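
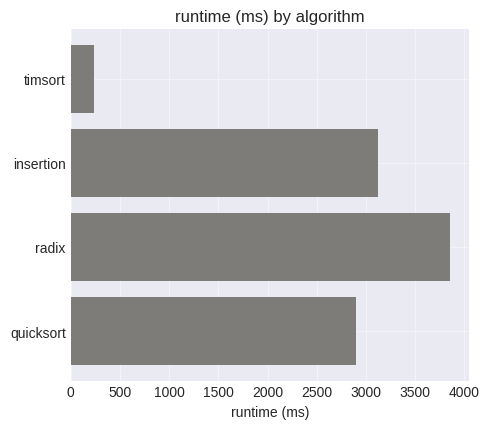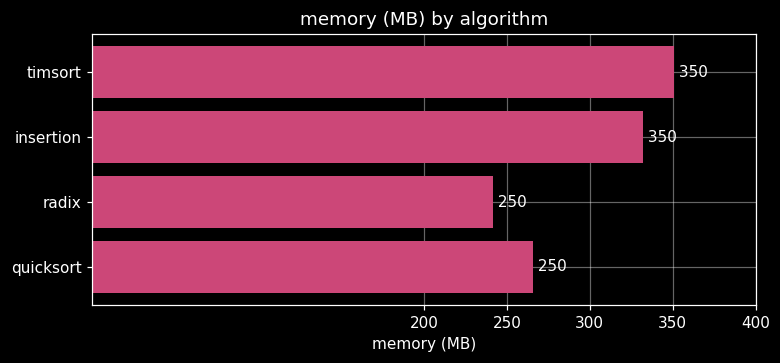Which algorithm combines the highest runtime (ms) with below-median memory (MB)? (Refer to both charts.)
radix

Chart 2 median memory (MB) ≈ 300; below-median algorithms: radix, quicksort. Among those, radix has the highest runtime (ms) (≈ 4000).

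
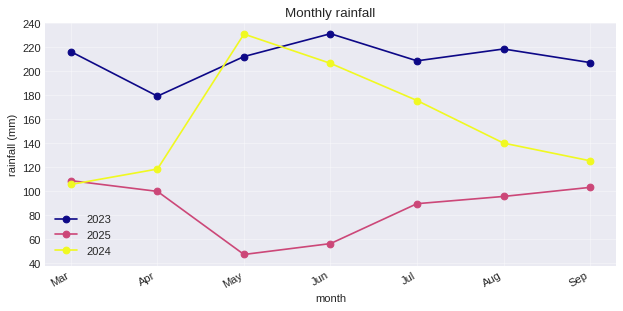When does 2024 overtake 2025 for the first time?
Apr

Mar: 2024 ≈ 100 vs 2025 ≈ 100 (not yet); Apr: 2024 ≈ 120 vs 2025 ≈ 100 (first crossover).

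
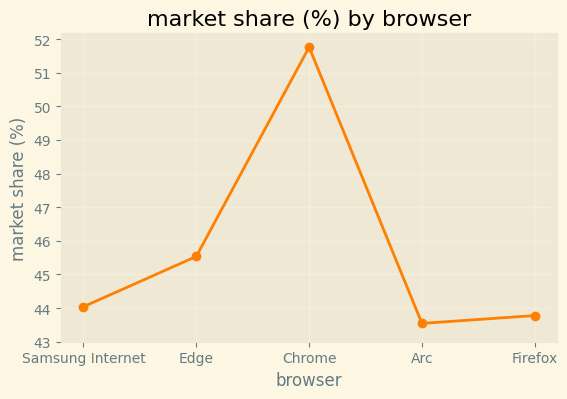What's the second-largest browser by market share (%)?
Edge

Top 3: Chrome ≈ 52, Edge ≈ 46, Samsung Internet ≈ 44.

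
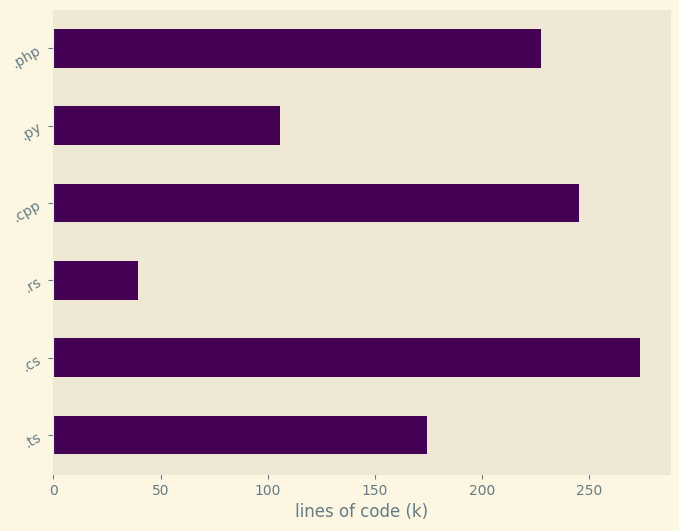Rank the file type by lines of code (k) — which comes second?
.cpp

Top 3: .cs ≈ 275, .cpp ≈ 250, .php ≈ 225.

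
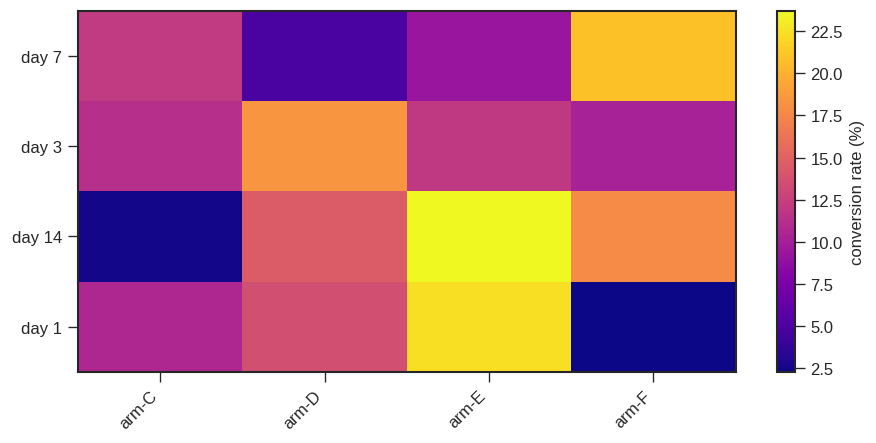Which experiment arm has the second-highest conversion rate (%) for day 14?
arm-F

Top 3 for day 14: arm-E ≈ 24, arm-F ≈ 18, arm-D ≈ 14.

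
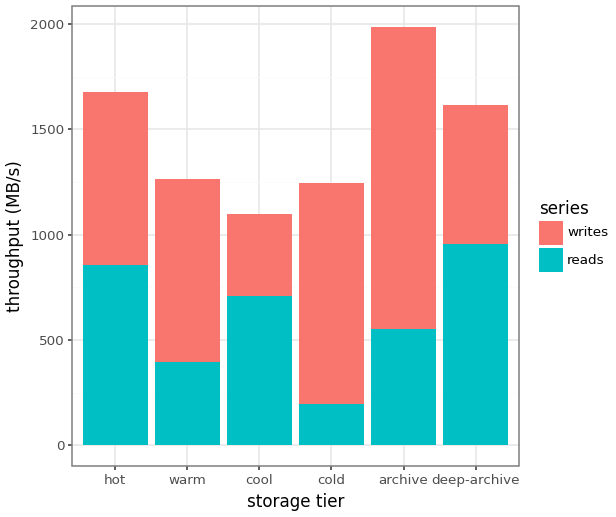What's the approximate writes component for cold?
≈ 1000

writes top ≈ 1200, bottom ≈ 200; segment ≈ 1000.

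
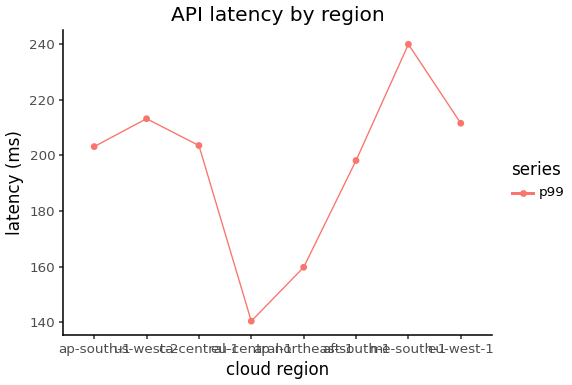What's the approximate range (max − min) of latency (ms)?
Max me-south-1 ≈ 240, min eu-central-1 ≈ 140; range ≈ 100.

≈ 100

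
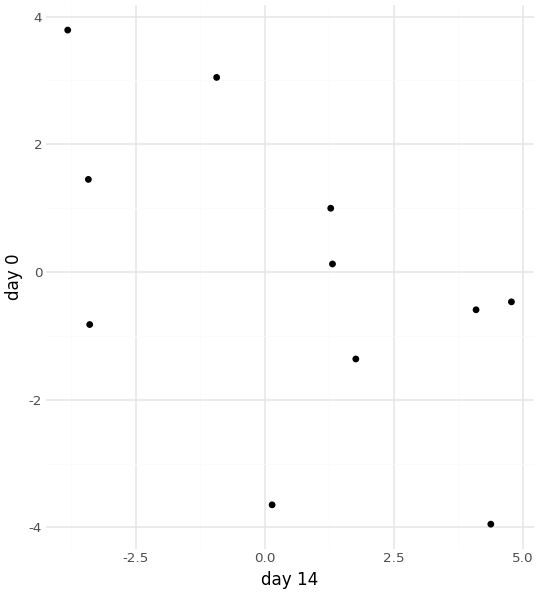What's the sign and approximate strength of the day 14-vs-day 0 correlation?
negative, moderate

Points are negatively correlated; moderate (|r| ≈ 0.5).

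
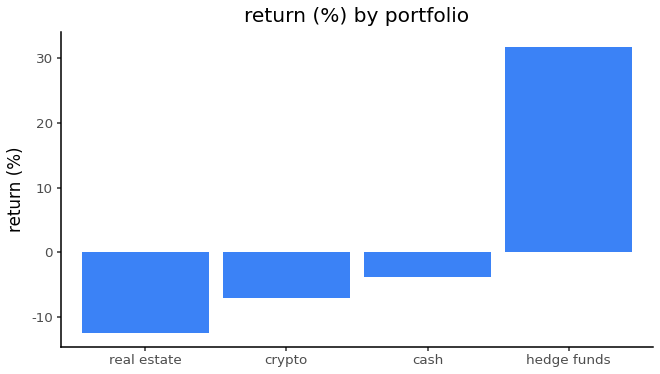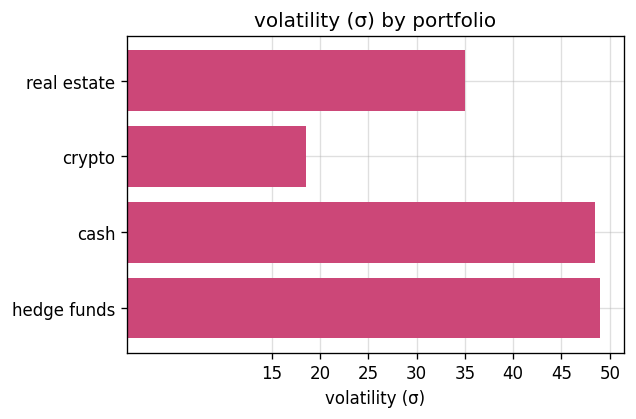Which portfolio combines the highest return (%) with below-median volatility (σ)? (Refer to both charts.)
crypto

Chart 2 median volatility (σ) ≈ 40; below-median portfolios: real estate, crypto. Among those, crypto has the highest return (%) (≈ -5).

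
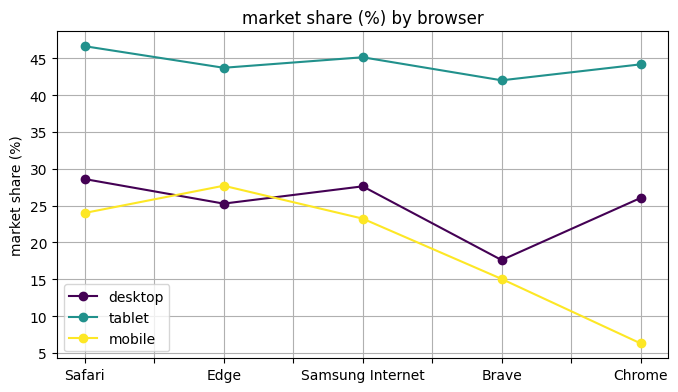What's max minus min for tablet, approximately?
Max Safari ≈ 45, min Brave ≈ 40; range ≈ 5.

≈ 5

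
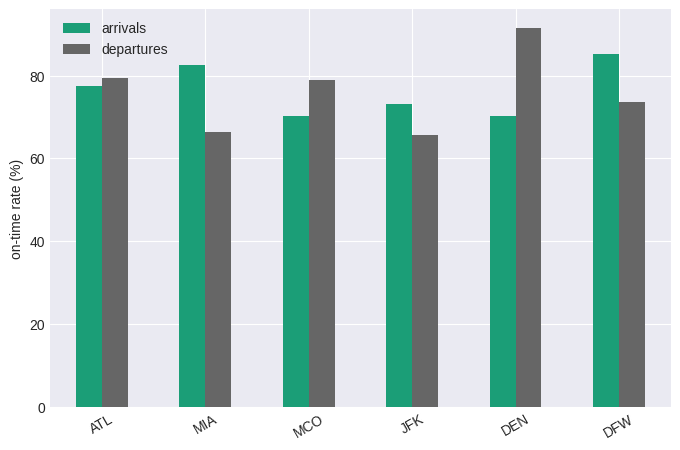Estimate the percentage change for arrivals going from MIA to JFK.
MIA ≈ 80, JFK ≈ 70; (70 − 80) / 80 ≈ -12.5%.

≈ -12.5%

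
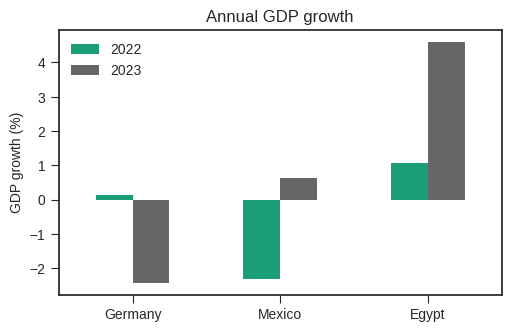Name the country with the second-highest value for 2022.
Germany

Top 3 for 2022: Egypt ≈ 1, Germany ≈ 0, Mexico ≈ -2.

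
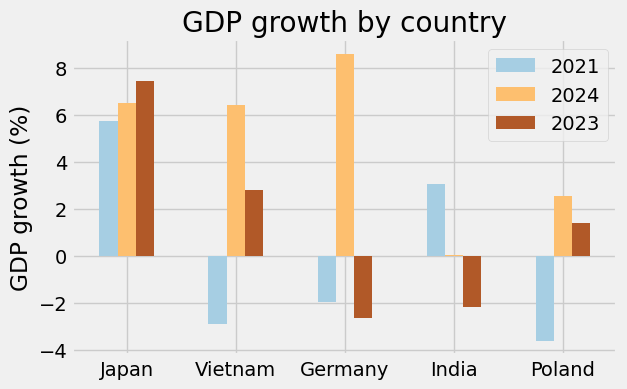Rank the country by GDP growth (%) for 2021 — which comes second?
Top 3 for 2021: Japan ≈ 6, India ≈ 4, Germany ≈ -2.

India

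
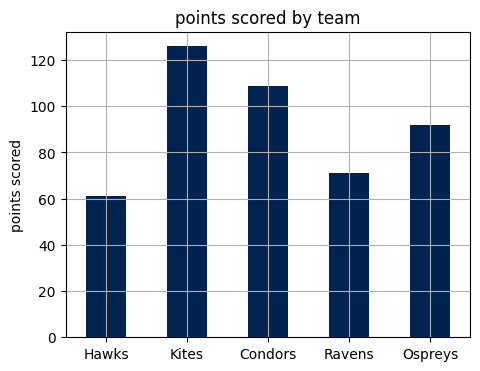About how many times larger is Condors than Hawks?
≈ 1.67×

Condors ≈ 100, Hawks ≈ 60; 100/60 ≈ 1.67.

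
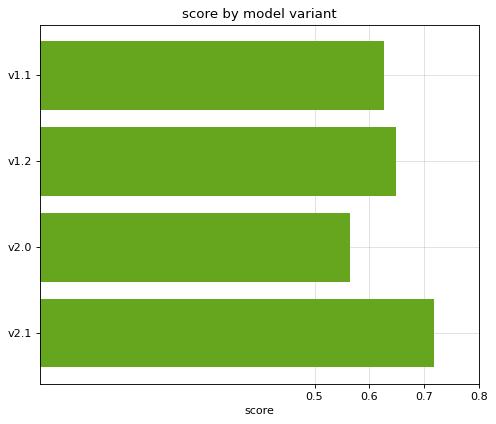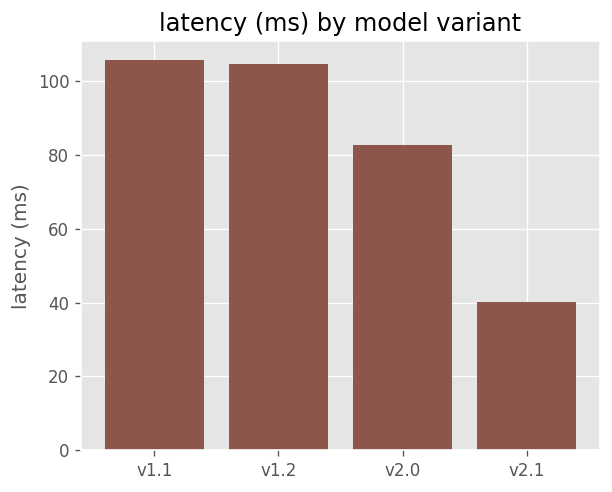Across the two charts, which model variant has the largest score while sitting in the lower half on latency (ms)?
Chart 2 median latency (ms) ≈ 90; below-median model variants: v2.0, v2.1. Among those, v2.1 has the highest score (≈ 0.7).

v2.1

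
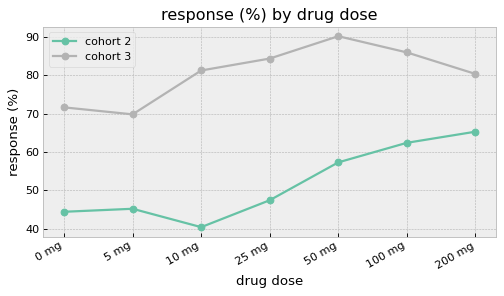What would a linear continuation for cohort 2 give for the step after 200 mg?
≈ 70

Last three: 55, 60, 65 → slope ≈ 5/step → next ≈ 70.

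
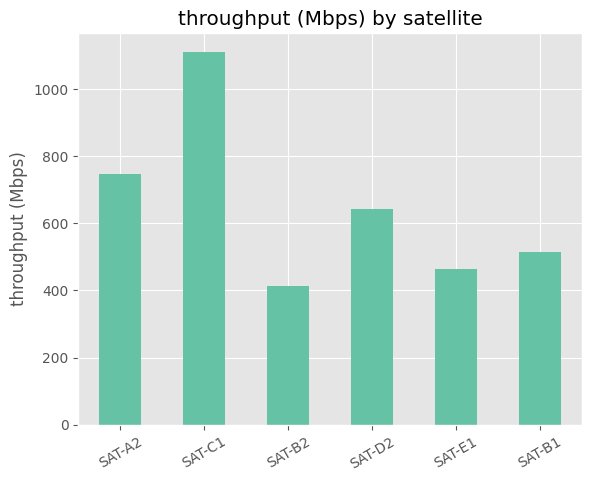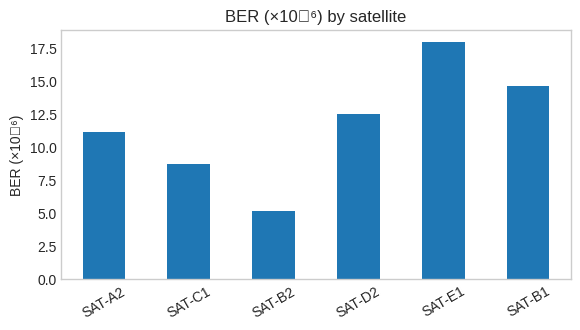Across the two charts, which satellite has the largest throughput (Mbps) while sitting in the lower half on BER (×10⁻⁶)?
SAT-C1

Chart 2 median BER (×10⁻⁶) ≈ 12; below-median satellites: SAT-A2, SAT-C1, SAT-B2. Among those, SAT-C1 has the highest throughput (Mbps) (≈ 1200).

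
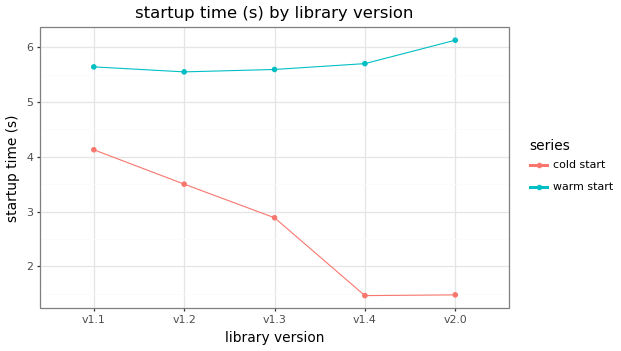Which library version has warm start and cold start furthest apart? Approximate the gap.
v2.0: warm start ≈ 6.0, cold start ≈ 1.5 → gap ≈ 4.5. Next-largest (v1.4) is only ≈ 4.0.

v2.0, ≈ 4.5 s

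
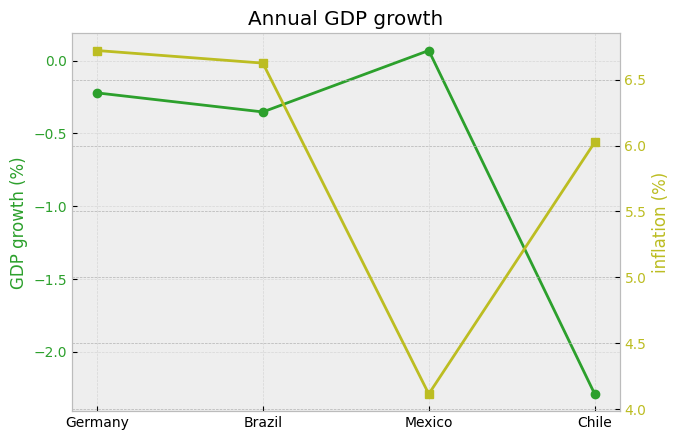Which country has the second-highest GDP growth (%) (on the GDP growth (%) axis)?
Germany

Top 3 (on the GDP growth (%) axis): Mexico ≈ 0.0, Germany ≈ -0.2, Brazil ≈ -0.4.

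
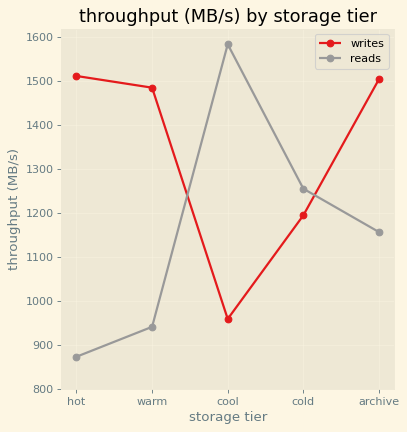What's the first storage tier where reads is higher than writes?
warm: reads ≈ 900 vs writes ≈ 1500 (not yet); cool: reads ≈ 1600 vs writes ≈ 1000 (first crossover).

cool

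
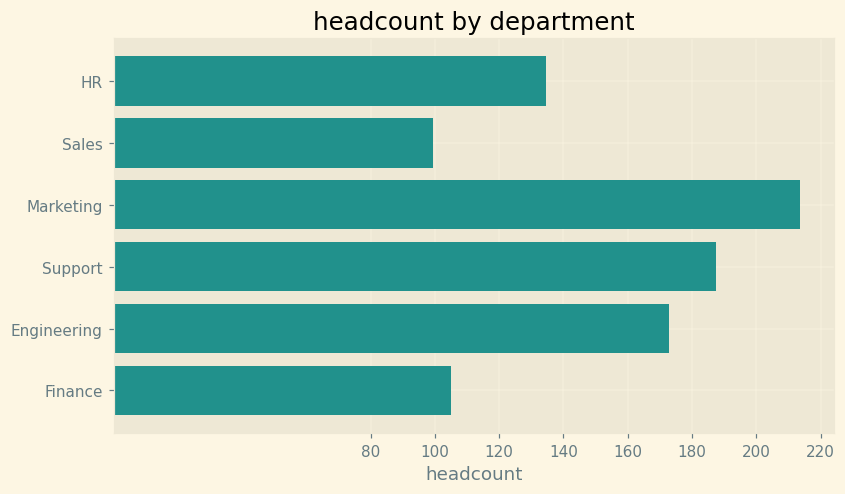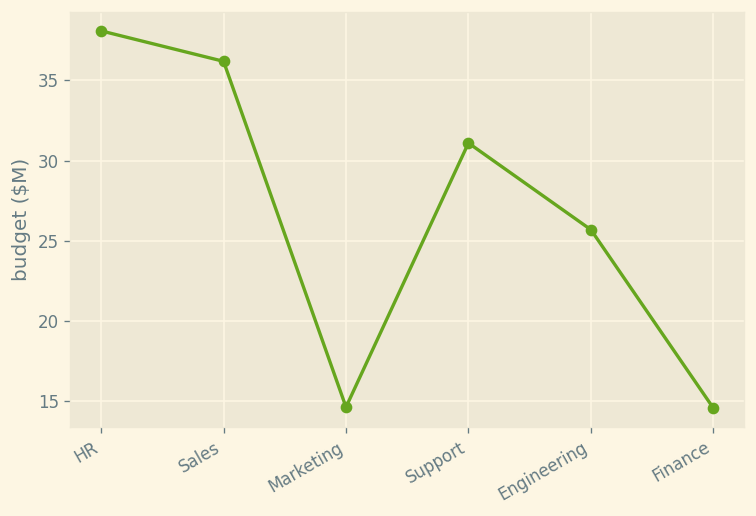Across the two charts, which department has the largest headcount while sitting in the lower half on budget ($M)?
Marketing

Chart 2 median budget ($M) ≈ 30; below-median departments: Marketing, Engineering, Finance. Among those, Marketing has the highest headcount (≈ 220).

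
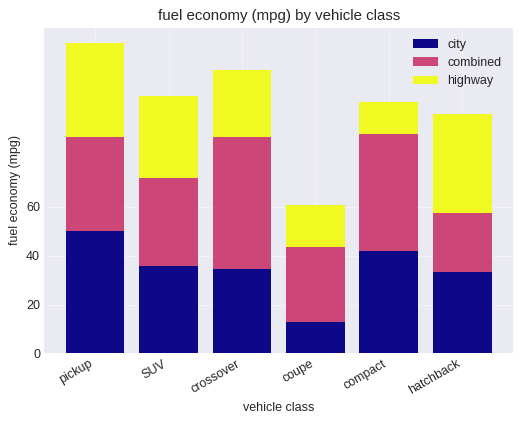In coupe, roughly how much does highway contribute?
≈ 20

highway top ≈ 60, bottom ≈ 40; segment ≈ 20.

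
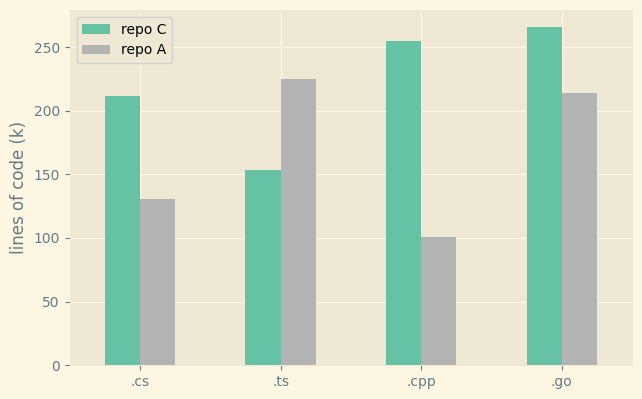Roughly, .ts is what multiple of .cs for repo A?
.ts ≈ 225, .cs ≈ 125; 225/125 ≈ 1.8.

≈ 1.8×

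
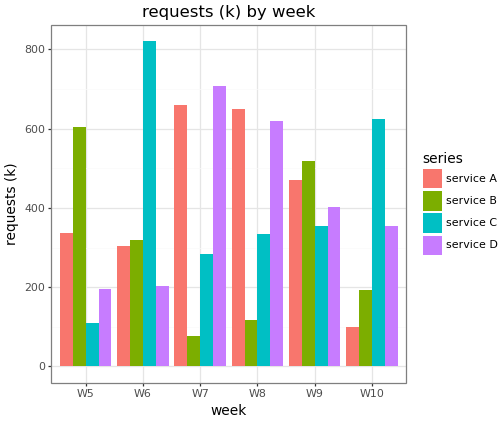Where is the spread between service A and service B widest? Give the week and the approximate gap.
W7, ≈ 600 k

W7: service A ≈ 700, service B ≈ 100 → gap ≈ 600. Next-largest (W8) is only ≈ 500.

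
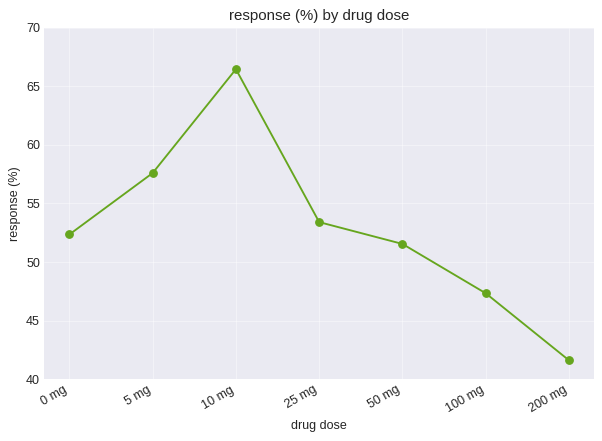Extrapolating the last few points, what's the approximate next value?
Last three: 50, 45, 40 → slope ≈ -5/step → next ≈ 35.

≈ 35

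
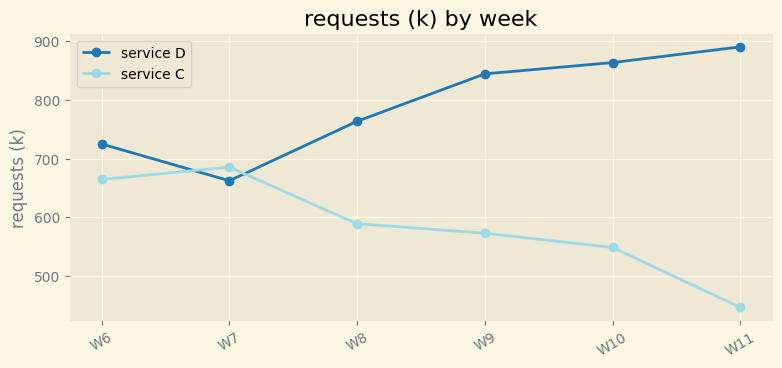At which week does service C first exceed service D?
W7

W6: service C ≈ 650 vs service D ≈ 700 (not yet); W7: service C ≈ 700 vs service D ≈ 650 (first crossover).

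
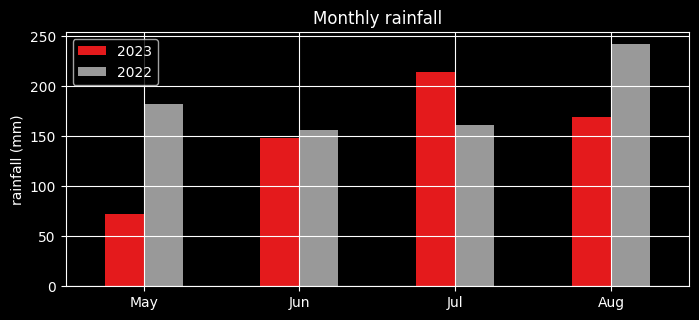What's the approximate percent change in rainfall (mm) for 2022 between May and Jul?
≈ -14.3%

May ≈ 175, Jul ≈ 150; (150 − 175) / 175 ≈ -14.3%.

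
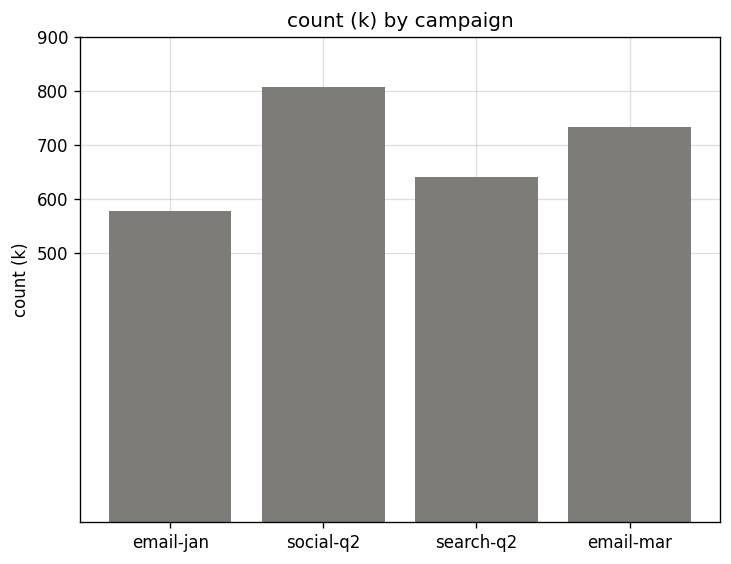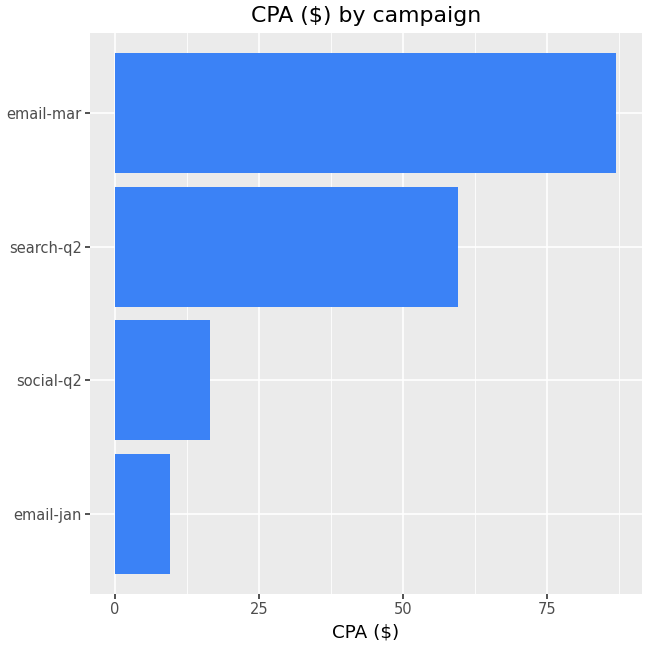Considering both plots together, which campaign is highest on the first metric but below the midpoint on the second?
Chart 2 median CPA ($) ≈ 40; below-median campaigns: email-jan, social-q2. Among those, social-q2 has the highest count (k) (≈ 800).

social-q2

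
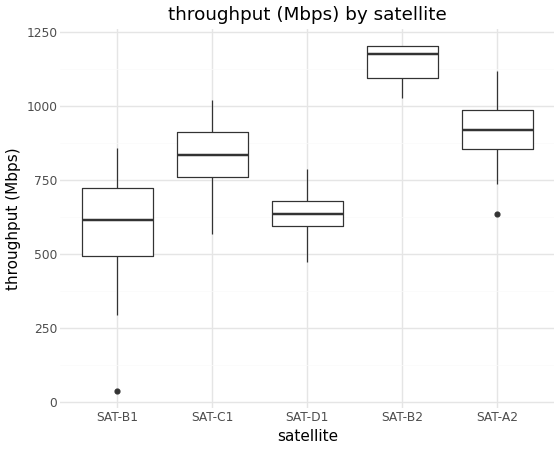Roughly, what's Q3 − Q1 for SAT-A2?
≈ 150

Q3 ≈ 1000, Q1 ≈ 850; IQR ≈ 150.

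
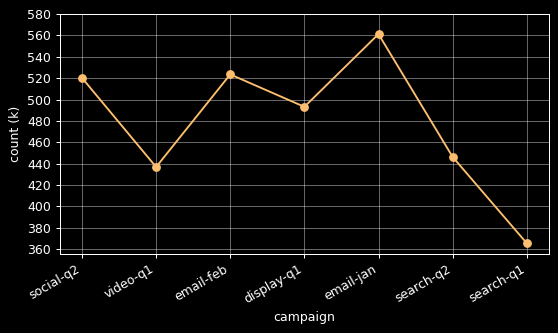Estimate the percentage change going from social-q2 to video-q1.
≈ -15.4%

social-q2 ≈ 520, video-q1 ≈ 440; (440 − 520) / 520 ≈ -15.4%.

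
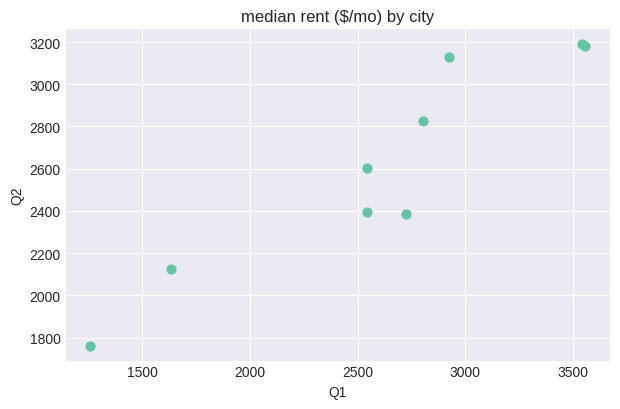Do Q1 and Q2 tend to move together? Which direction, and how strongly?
positive, strong

Points are positively correlated; strong (|r| ≈ 0.9).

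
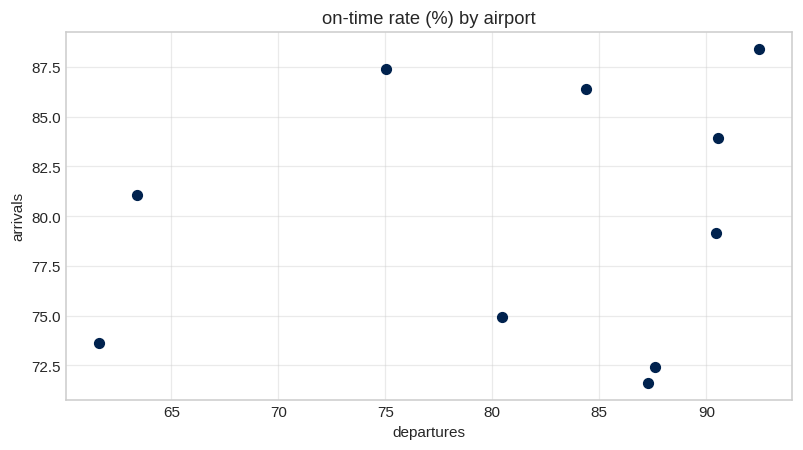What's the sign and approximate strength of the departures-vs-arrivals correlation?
Points are roughly uncorrelated; weak (|r| ≈ 0.2).

no clear correlation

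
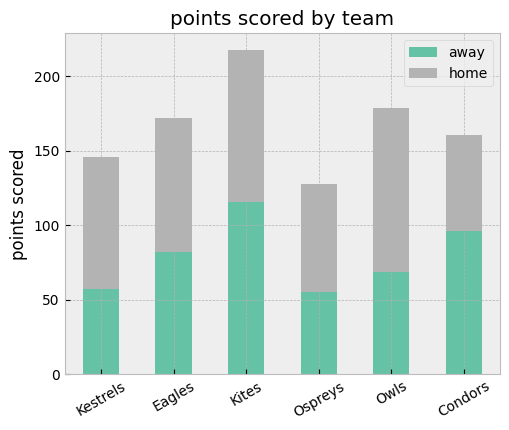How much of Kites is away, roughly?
≈ 120

away top ≈ 120, bottom ≈ 0; segment ≈ 120.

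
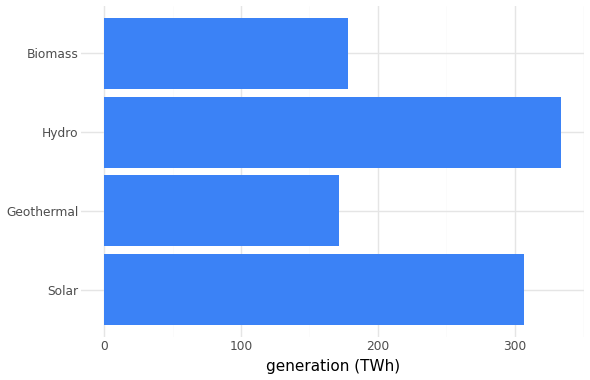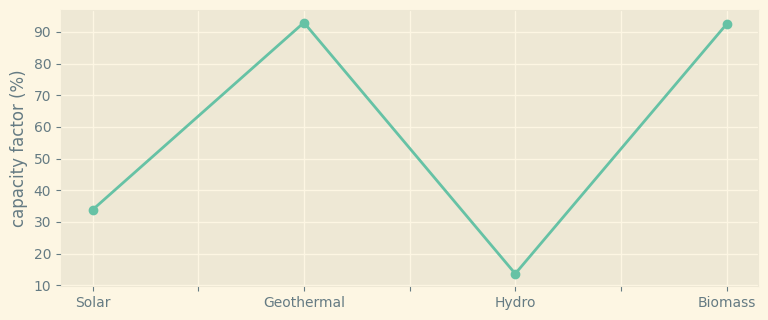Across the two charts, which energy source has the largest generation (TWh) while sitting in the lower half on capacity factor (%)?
Hydro

Chart 2 median capacity factor (%) ≈ 60; below-median energy sources: Solar, Hydro. Among those, Hydro has the highest generation (TWh) (≈ 350).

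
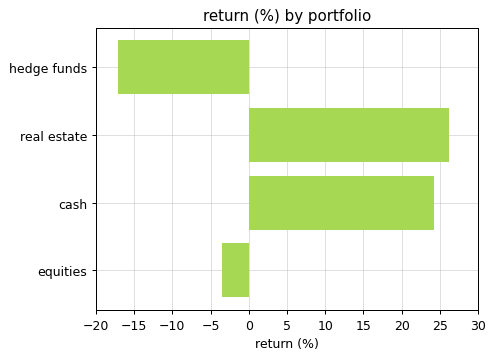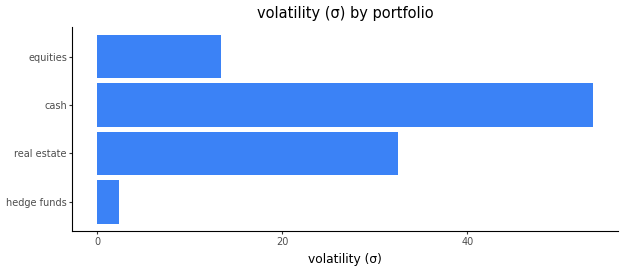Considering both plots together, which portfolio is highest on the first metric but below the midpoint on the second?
equities

Chart 2 median volatility (σ) ≈ 25; below-median portfolios: hedge funds, equities. Among those, equities has the highest return (%) (≈ -5).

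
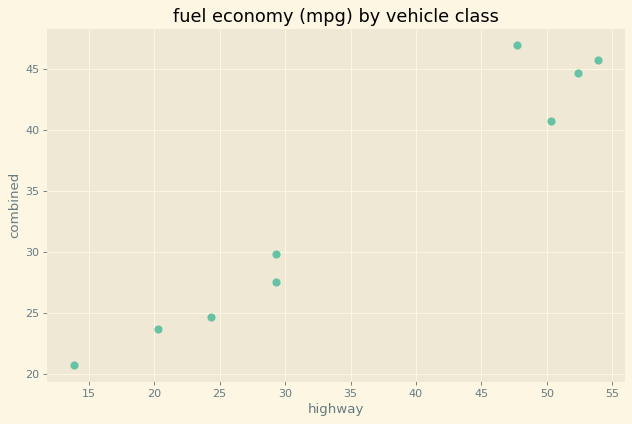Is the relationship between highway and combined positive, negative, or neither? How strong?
Points are positively correlated; strong (|r| ≈ 1.0).

positive, strong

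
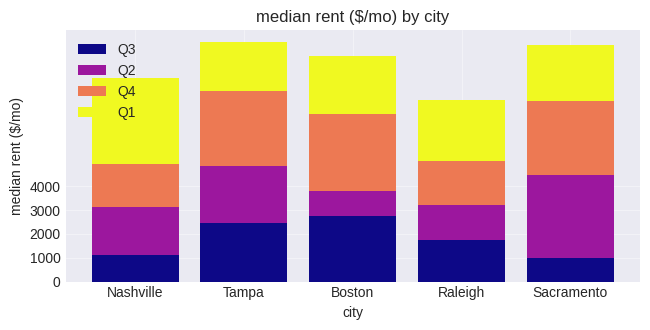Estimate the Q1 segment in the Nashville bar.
Q1 top ≈ 9000, bottom ≈ 5000; segment ≈ 4000.

≈ 4000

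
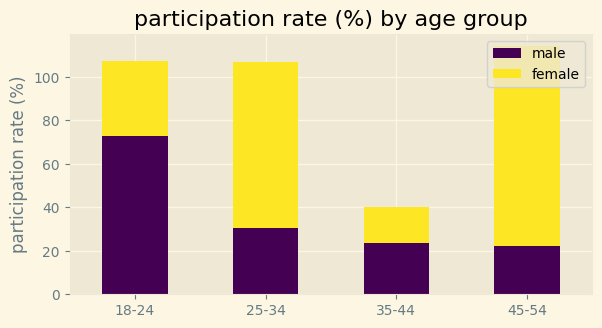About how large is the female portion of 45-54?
female top ≈ 110, bottom ≈ 20; segment ≈ 90.

≈ 90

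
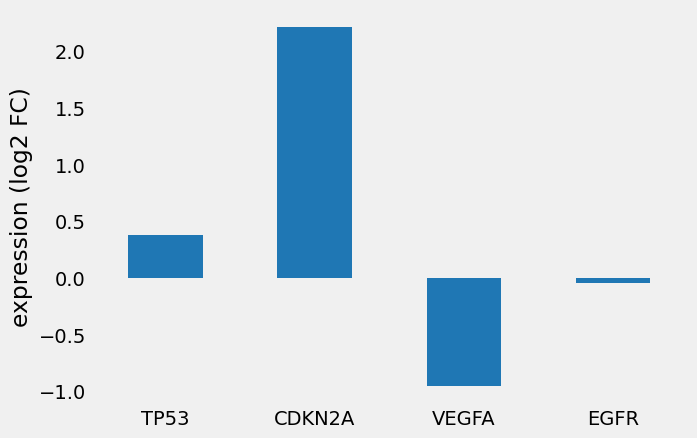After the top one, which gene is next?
TP53

Top 3: CDKN2A ≈ 2.0, TP53 ≈ 0.5, EGFR ≈ 0.0.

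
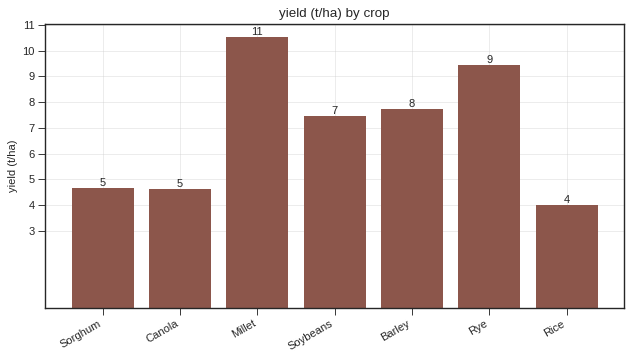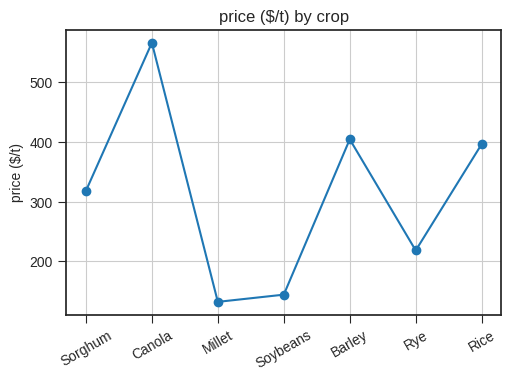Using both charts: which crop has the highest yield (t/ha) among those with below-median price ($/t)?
Millet

Chart 2 median price ($/t) ≈ 300; below-median crops: Millet, Soybeans, Rye. Among those, Millet has the highest yield (t/ha) (≈ 11).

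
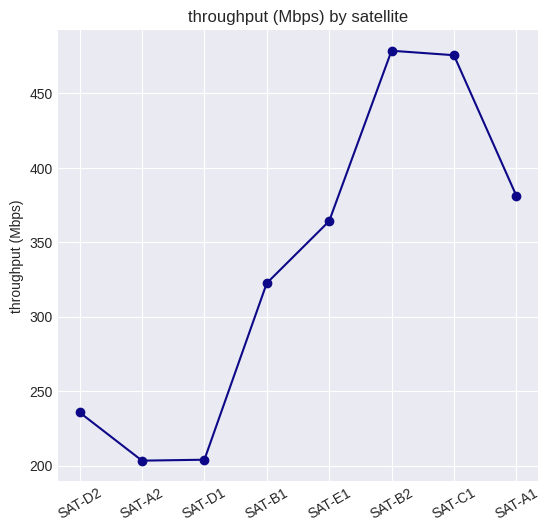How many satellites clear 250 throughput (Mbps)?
Above 250: SAT-B1, SAT-E1, SAT-B2, SAT-C1, SAT-A1.

5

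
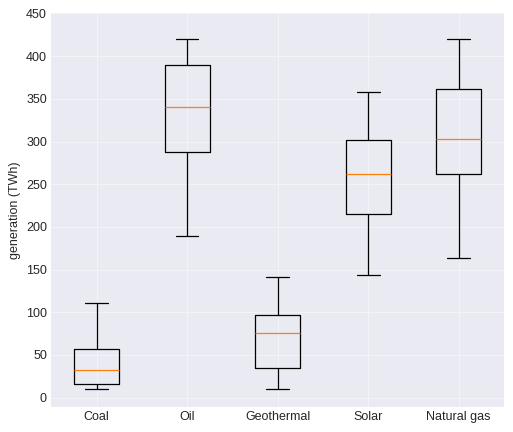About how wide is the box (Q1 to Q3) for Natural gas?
≈ 100

Q3 ≈ 350, Q1 ≈ 250; IQR ≈ 100.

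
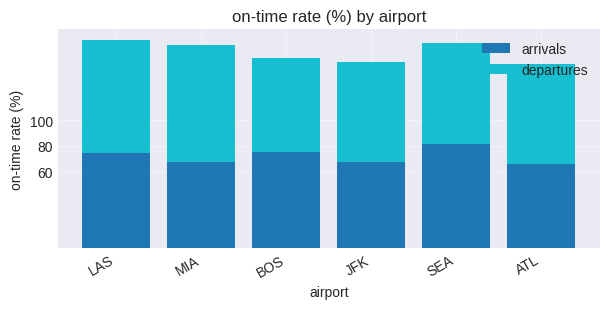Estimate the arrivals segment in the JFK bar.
arrivals top ≈ 60, bottom ≈ 0; segment ≈ 60.

≈ 60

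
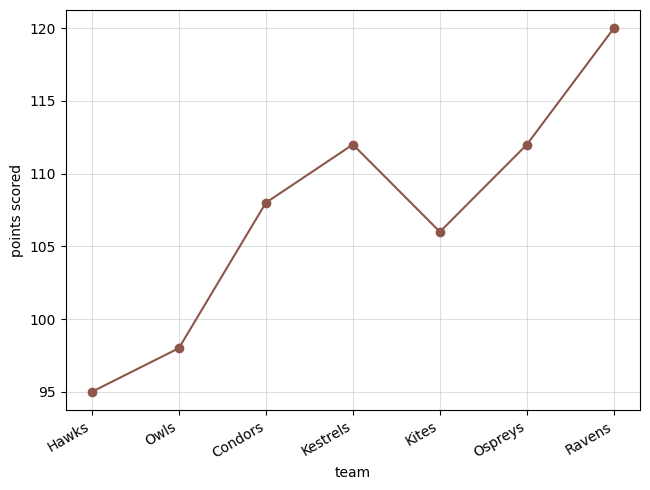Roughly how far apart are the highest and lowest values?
≈ 25

Max Ravens ≈ 120, min Hawks ≈ 95; range ≈ 25.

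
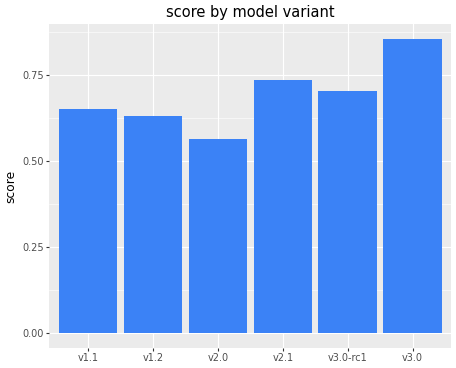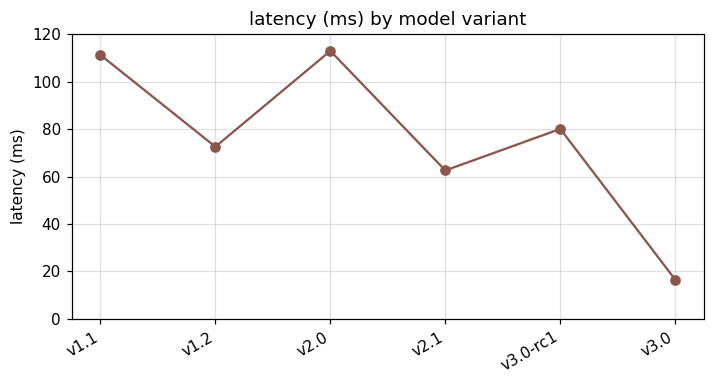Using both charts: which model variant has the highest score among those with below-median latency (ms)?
Chart 2 median latency (ms) ≈ 80; below-median model variants: v1.2, v2.1, v3.0. Among those, v3.0 has the highest score (≈ 0.9).

v3.0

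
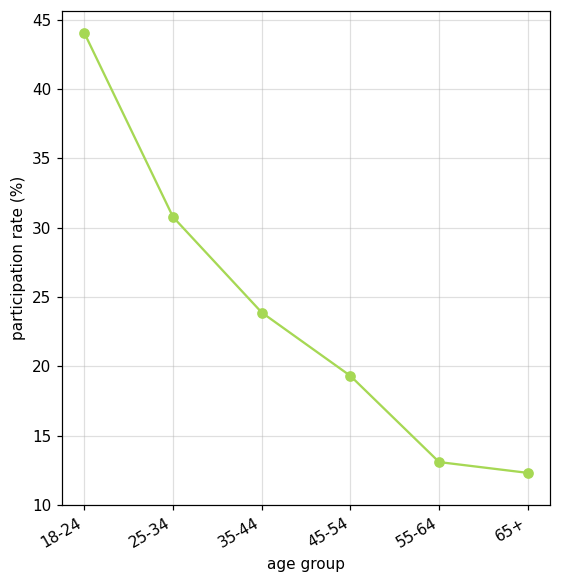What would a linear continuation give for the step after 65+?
Last three: 20, 15, 10 → slope ≈ -5/step → next ≈ 5.

≈ 5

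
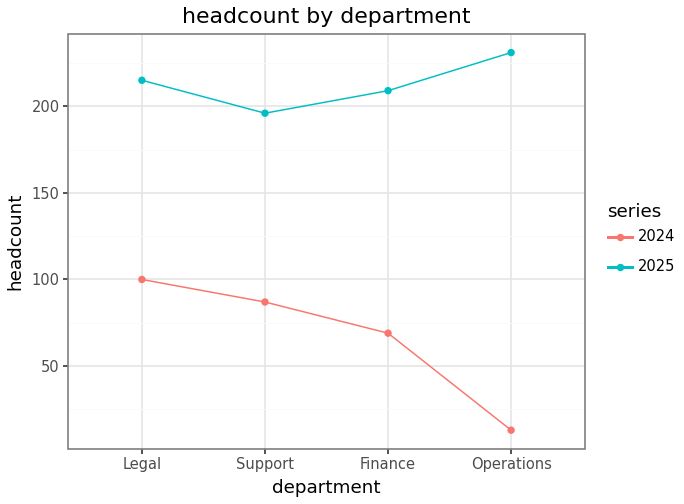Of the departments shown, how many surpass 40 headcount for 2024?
3

Above 40: Legal, Support, Finance.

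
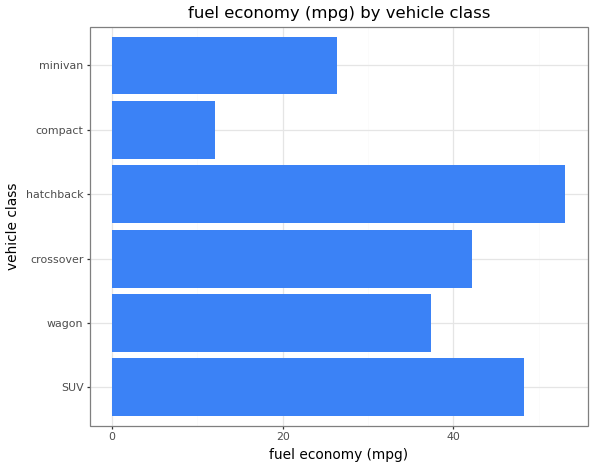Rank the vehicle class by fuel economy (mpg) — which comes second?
SUV

Top 3: hatchback ≈ 55, SUV ≈ 50, crossover ≈ 40.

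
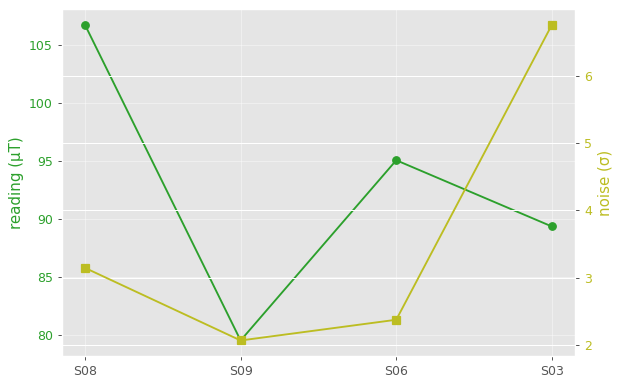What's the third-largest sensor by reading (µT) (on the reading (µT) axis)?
Top 4 (on the reading (µT) axis): S08 ≈ 105, S06 ≈ 95, S03 ≈ 90, S09 ≈ 80.

S03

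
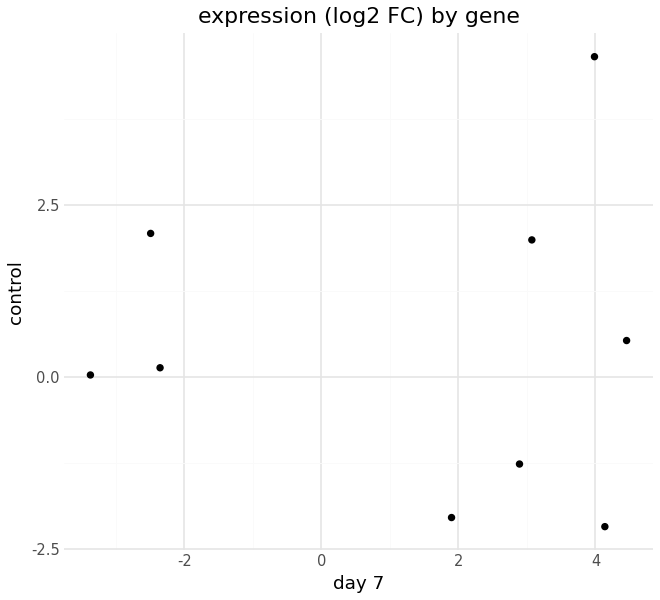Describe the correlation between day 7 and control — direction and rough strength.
Points are roughly uncorrelated; weak (|r| ≈ 0.0).

no clear correlation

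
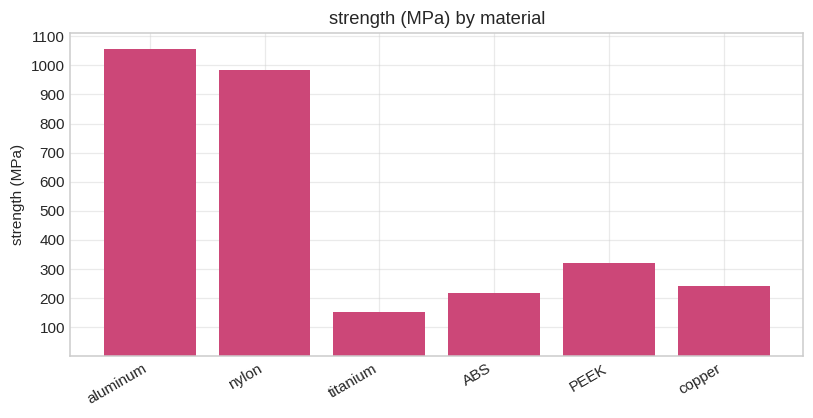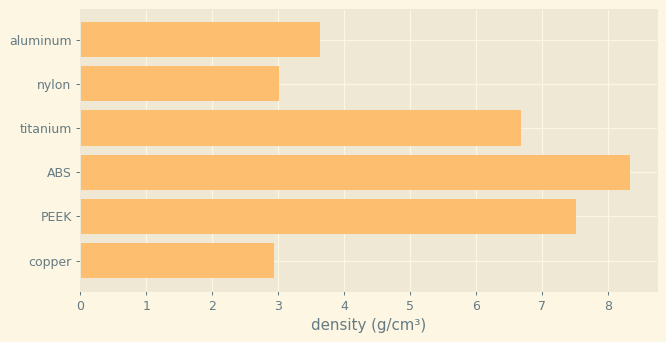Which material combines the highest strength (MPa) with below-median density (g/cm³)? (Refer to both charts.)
aluminum

Chart 2 median density (g/cm³) ≈ 5; below-median materials: aluminum, nylon, copper. Among those, aluminum has the highest strength (MPa) (≈ 1100).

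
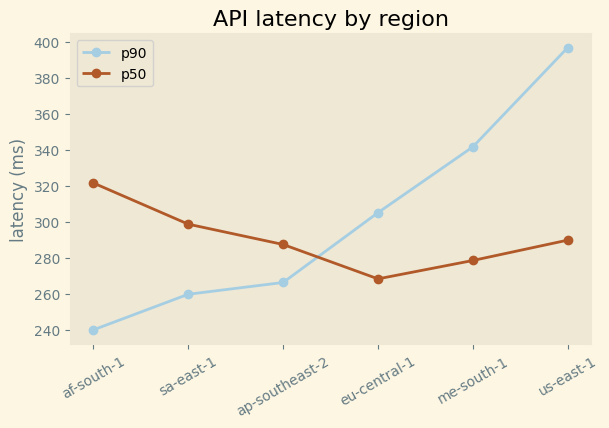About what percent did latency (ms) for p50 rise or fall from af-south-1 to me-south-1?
≈ -12.5%

af-south-1 ≈ 320, me-south-1 ≈ 280; (280 − 320) / 320 ≈ -12.5%.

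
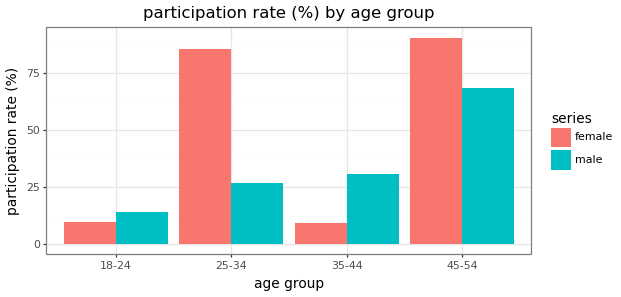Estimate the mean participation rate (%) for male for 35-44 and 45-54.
≈ 50

(30 + 70) / 2 ≈ 50.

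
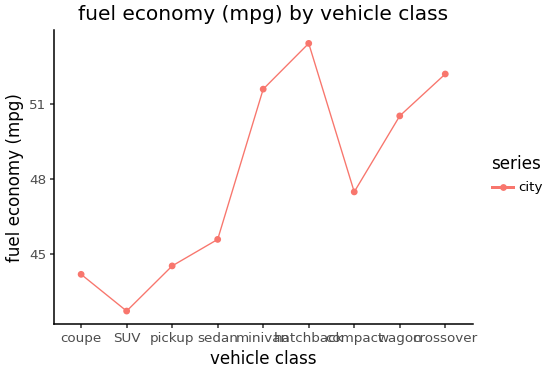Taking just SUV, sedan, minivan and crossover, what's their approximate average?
(43 + 46 + 52 + 52) / 4 ≈ 48.

≈ 48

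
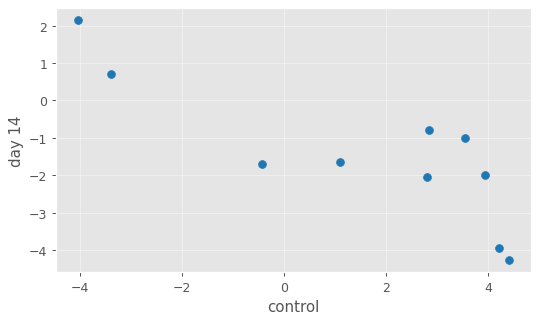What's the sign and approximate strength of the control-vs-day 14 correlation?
Points are negatively correlated; strong (|r| ≈ 0.8).

negative, strong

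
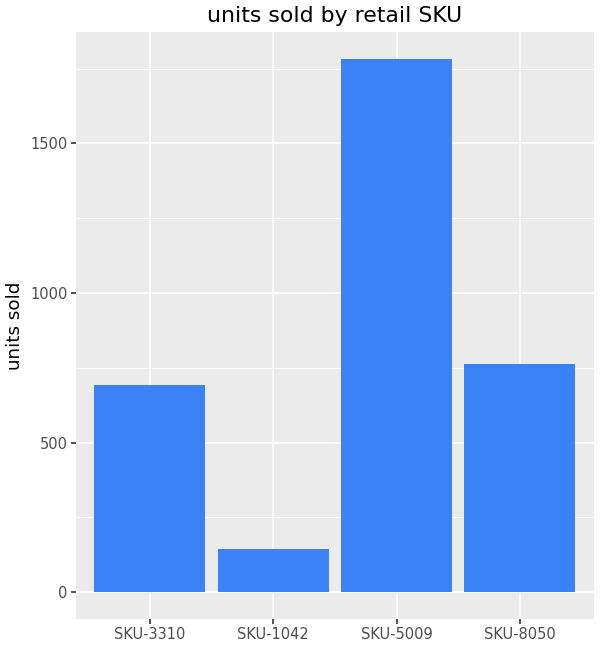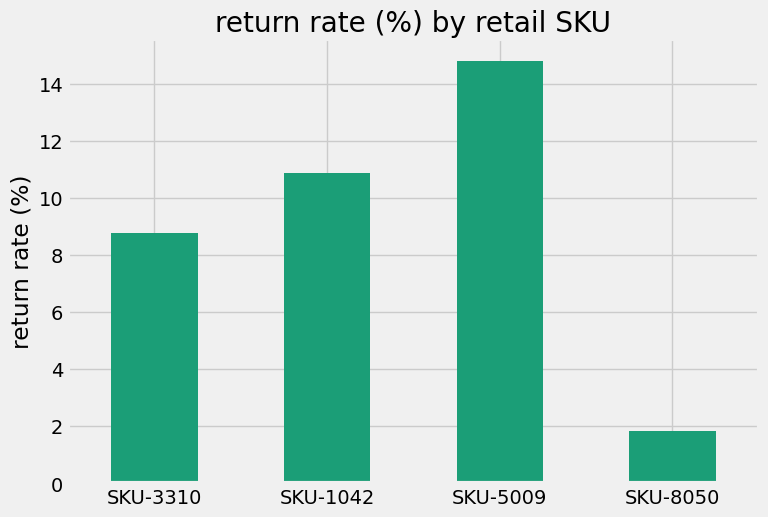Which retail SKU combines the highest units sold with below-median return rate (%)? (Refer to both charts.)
SKU-8050

Chart 2 median return rate (%) ≈ 10; below-median retail SKUs: SKU-3310, SKU-8050. Among those, SKU-8050 has the highest units sold (≈ 800).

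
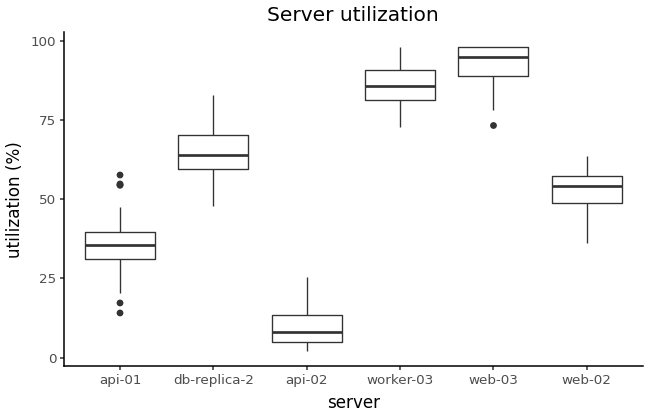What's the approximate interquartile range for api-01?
≈ 10

Q3 ≈ 40, Q1 ≈ 30; IQR ≈ 10.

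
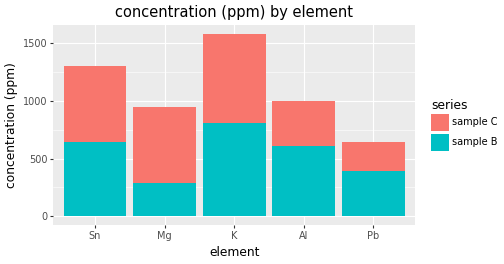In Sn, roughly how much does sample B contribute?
≈ 600

sample B top ≈ 600, bottom ≈ 0; segment ≈ 600.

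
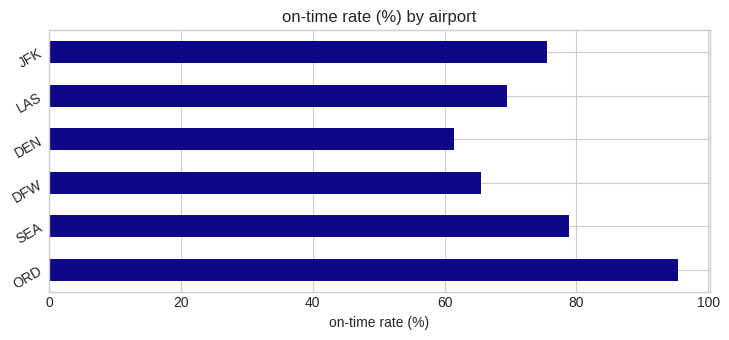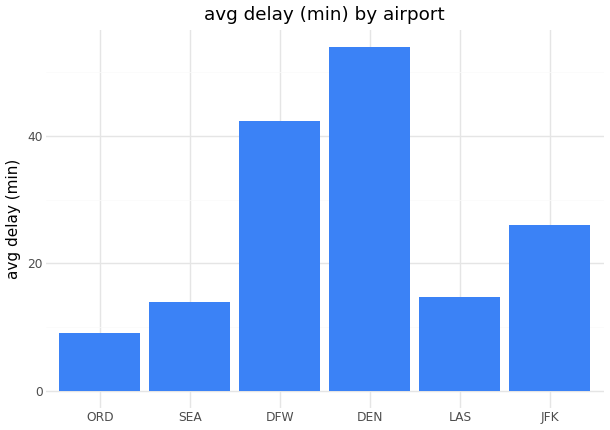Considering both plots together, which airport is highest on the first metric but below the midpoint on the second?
ORD

Chart 2 median avg delay (min) ≈ 20; below-median airports: ORD, SEA, LAS. Among those, ORD has the highest on-time rate (%) (≈ 100).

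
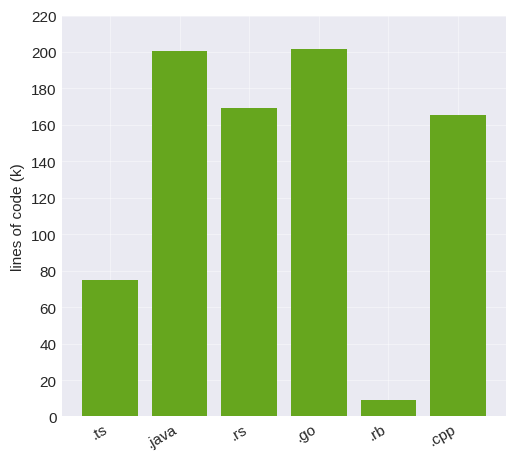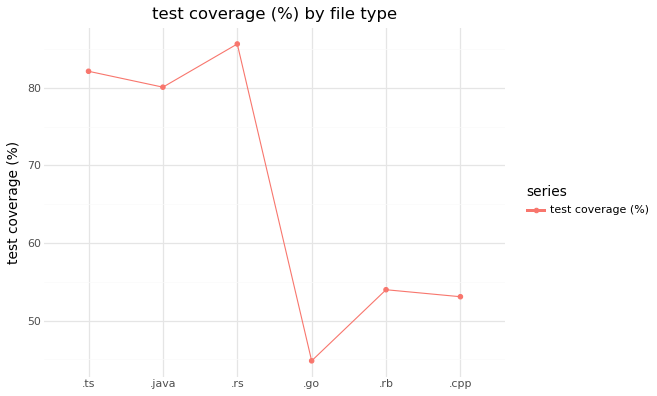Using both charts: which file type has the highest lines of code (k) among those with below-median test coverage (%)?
.go

Chart 2 median test coverage (%) ≈ 70; below-median file types: .go, .rb, .cpp. Among those, .go has the highest lines of code (k) (≈ 200).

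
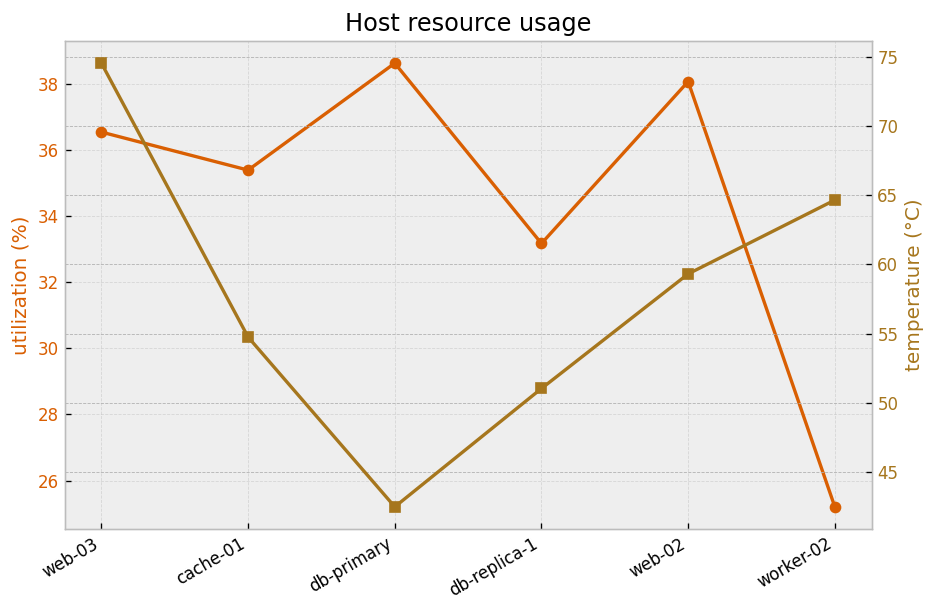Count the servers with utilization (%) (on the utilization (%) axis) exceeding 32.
Above 32: web-03, cache-01, db-primary, db-replica-1, web-02.

5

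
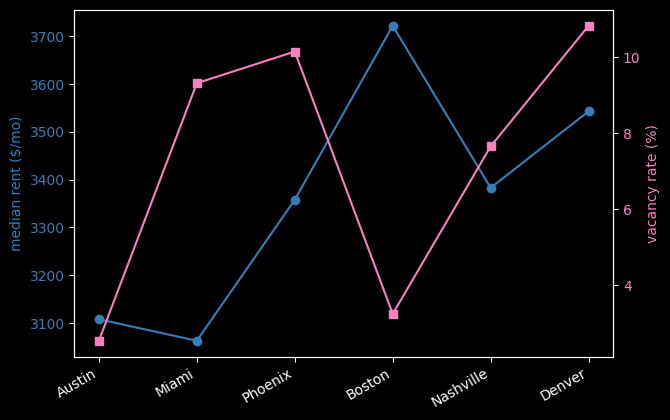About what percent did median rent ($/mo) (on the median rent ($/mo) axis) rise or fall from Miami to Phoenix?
Miami ≈ 3100, Phoenix ≈ 3400; (3400 − 3100) / 3100 ≈ +9.7%.

≈ +9.7%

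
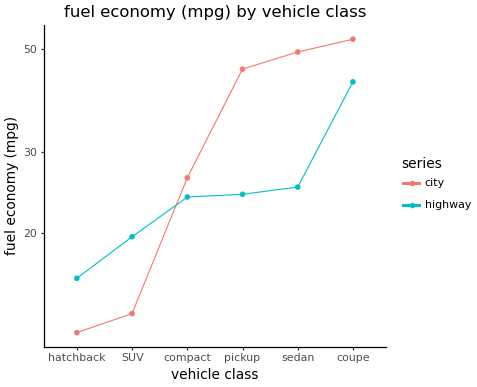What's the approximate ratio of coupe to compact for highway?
≈ 1.8×

coupe ≈ 45, compact ≈ 25; 45/25 ≈ 1.8.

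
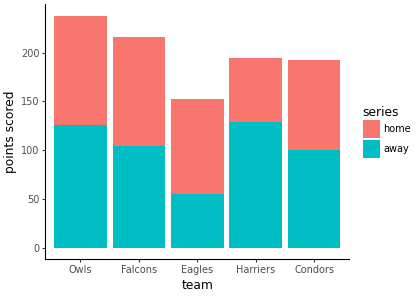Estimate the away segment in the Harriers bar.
away top ≈ 120, bottom ≈ 0; segment ≈ 120.

≈ 120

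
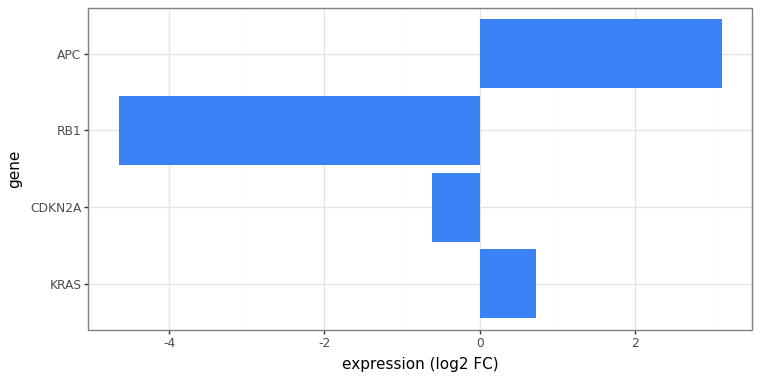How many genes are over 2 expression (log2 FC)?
Above 2: APC.

1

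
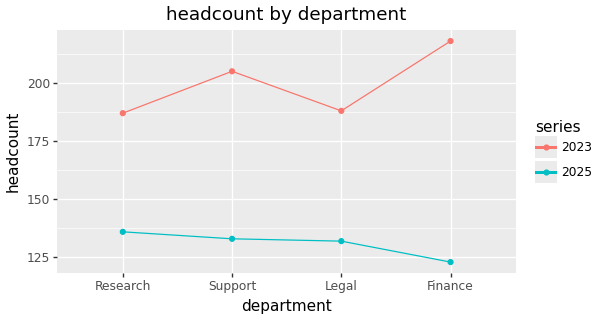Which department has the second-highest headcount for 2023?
Top 3 for 2023: Finance ≈ 220, Support ≈ 200, Legal ≈ 190.

Support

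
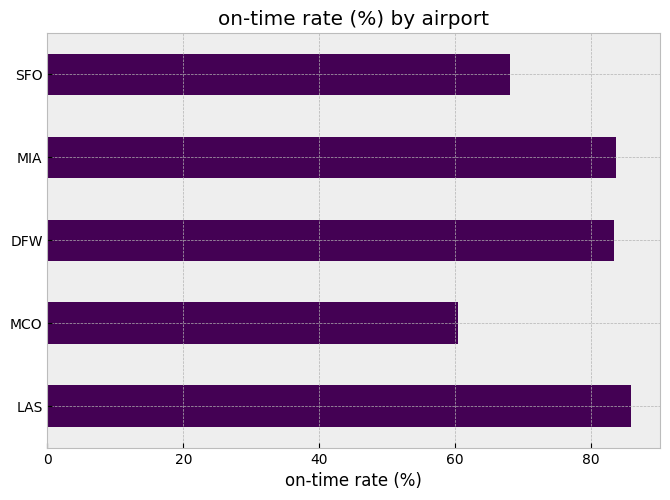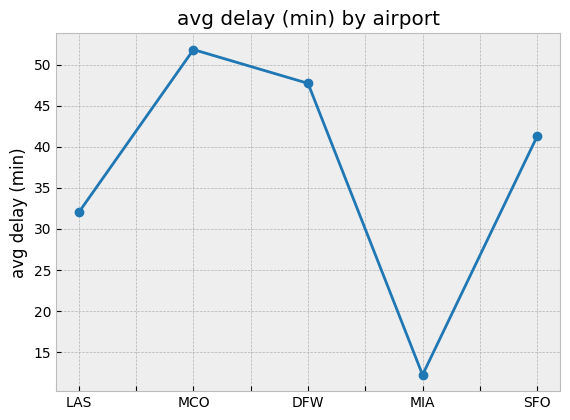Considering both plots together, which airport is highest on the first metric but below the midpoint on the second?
LAS

Chart 2 median avg delay (min) ≈ 40; below-median airports: LAS, MIA. Among those, LAS has the highest on-time rate (%) (≈ 90).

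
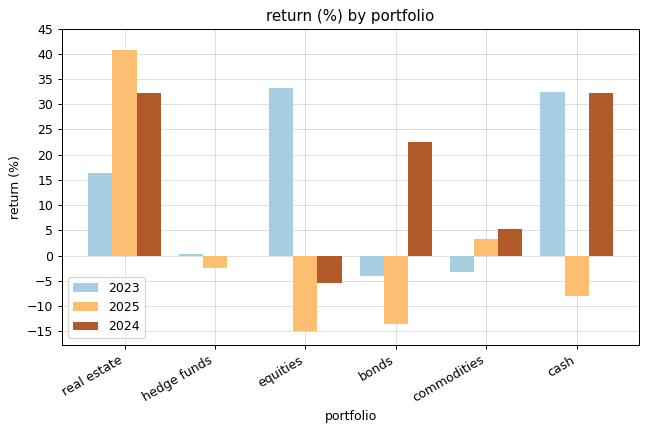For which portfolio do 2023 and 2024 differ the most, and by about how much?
equities, ≈ 40 %

equities: 2023 ≈ 35, 2024 ≈ -5 → gap ≈ 40. Next-largest (bonds) is only ≈ 30.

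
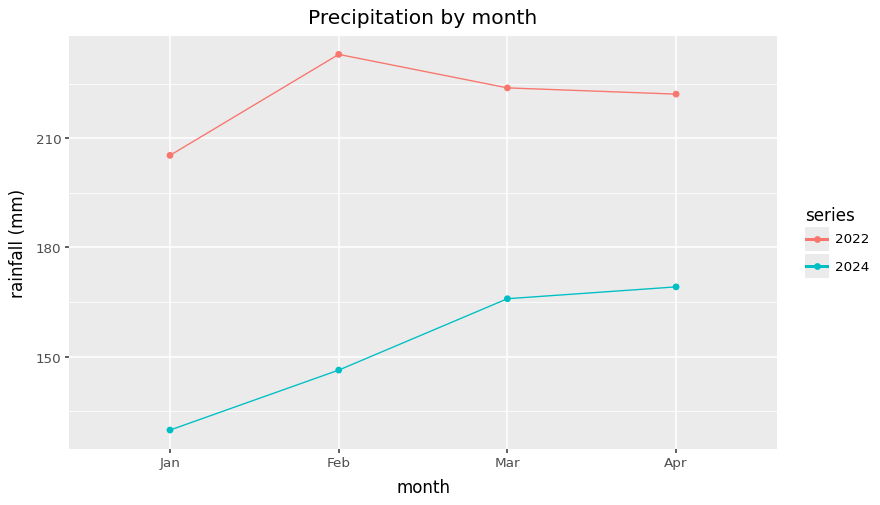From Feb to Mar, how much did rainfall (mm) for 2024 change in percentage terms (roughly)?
≈ +13.3%

Feb ≈ 150, Mar ≈ 170; (170 − 150) / 150 ≈ +13.3%.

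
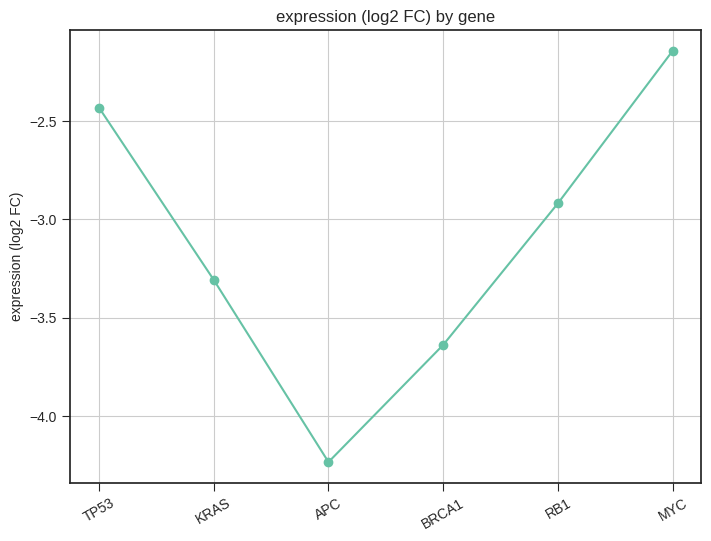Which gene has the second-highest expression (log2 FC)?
Top 3: MYC ≈ -2.2, TP53 ≈ -2.4, RB1 ≈ -3.0.

TP53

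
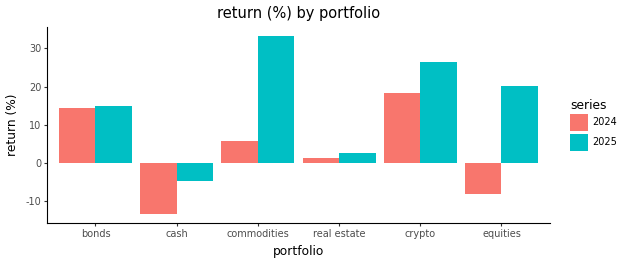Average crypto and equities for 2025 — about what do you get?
(25 + 20) / 2 ≈ 22.

≈ 22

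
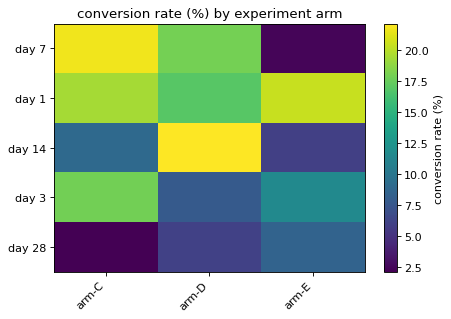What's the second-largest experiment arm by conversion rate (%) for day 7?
Top 3 for day 7: arm-C ≈ 22, arm-D ≈ 18, arm-E ≈ 2.

arm-D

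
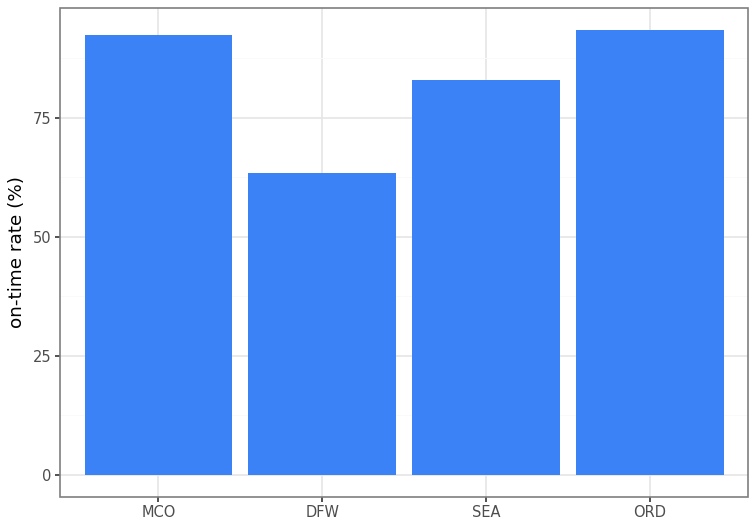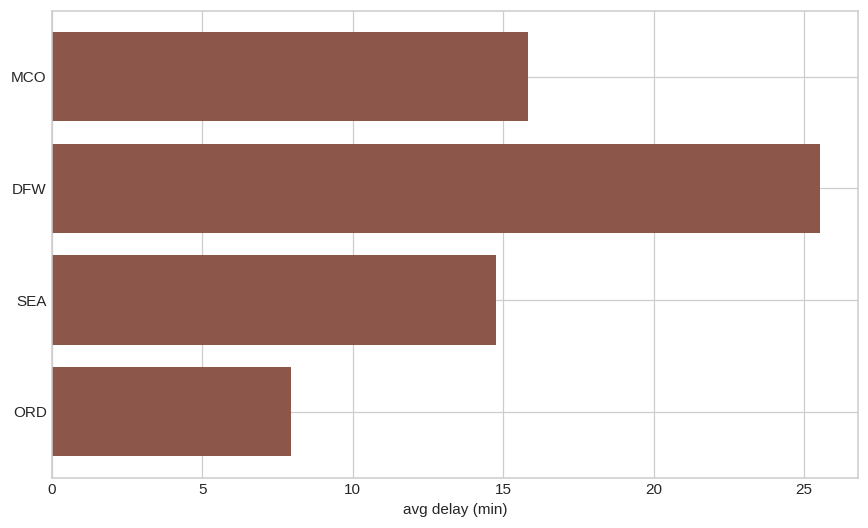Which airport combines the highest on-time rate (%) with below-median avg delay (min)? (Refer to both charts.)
ORD

Chart 2 median avg delay (min) ≈ 15; below-median airports: SEA, ORD. Among those, ORD has the highest on-time rate (%) (≈ 90).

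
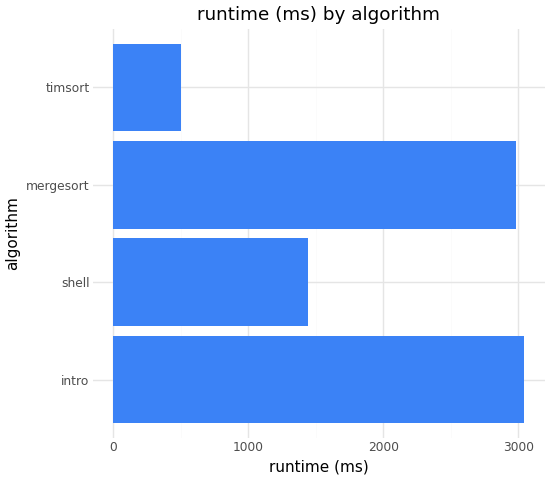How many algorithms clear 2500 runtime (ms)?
Above 2500: intro, mergesort.

2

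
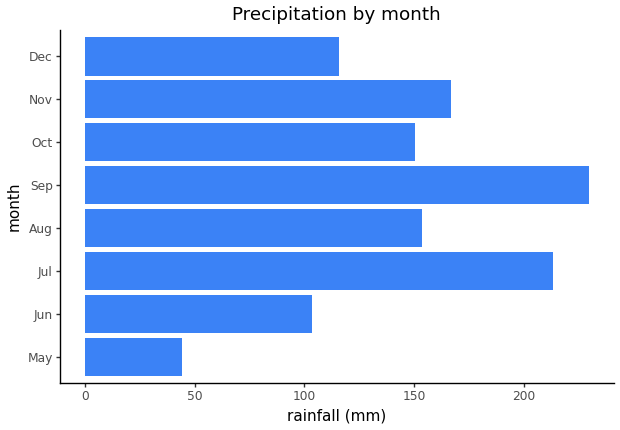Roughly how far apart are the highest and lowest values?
≈ 180

Max Sep ≈ 220, min May ≈ 40; range ≈ 180.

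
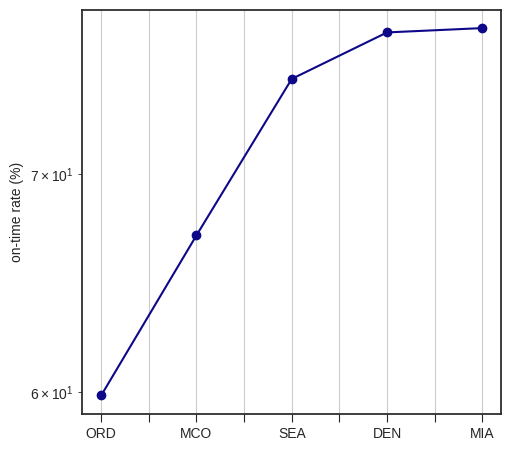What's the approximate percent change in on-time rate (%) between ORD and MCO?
≈ +13.3%

ORD ≈ 60, MCO ≈ 68; (68 − 60) / 60 ≈ +13.3%.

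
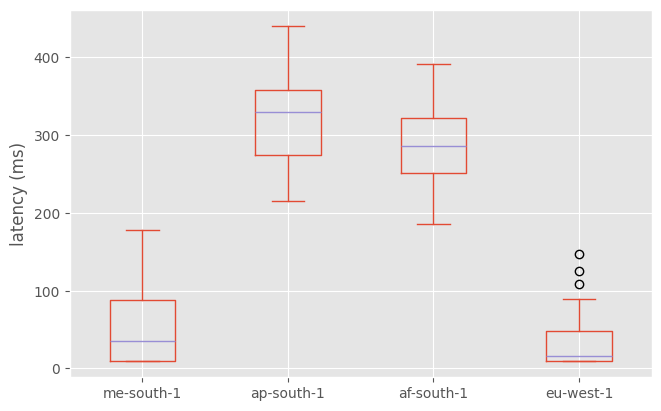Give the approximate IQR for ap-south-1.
Q3 ≈ 350, Q1 ≈ 275; IQR ≈ 75.

≈ 75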